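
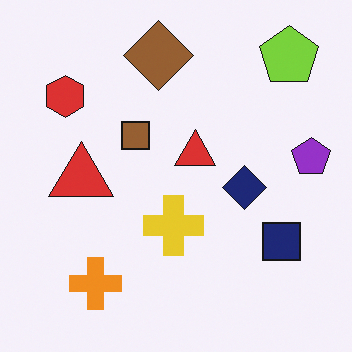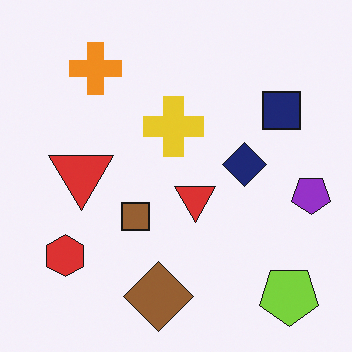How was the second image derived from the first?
Flipped vertically (top ↔ bottom).

The brown diamond is in the top of the first image and the bottom of the second — shapes on opposite sides of the horizontal midline have swapped in a mirror flip.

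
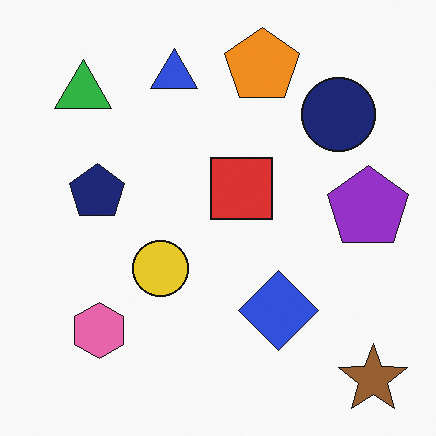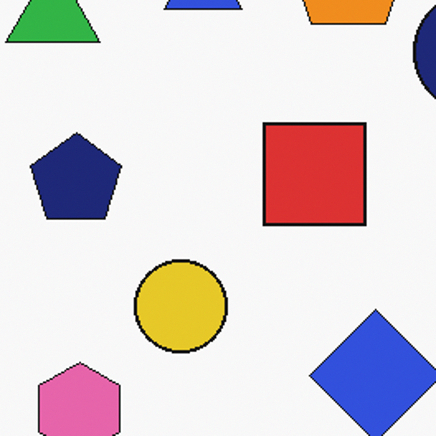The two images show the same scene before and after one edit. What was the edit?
The transformation is: cropped tightly and scaled back up.

The visible shapes are larger and the field of view is narrower; shapes near the original edges may be partly or wholly outside the frame — a crop-and-rescale.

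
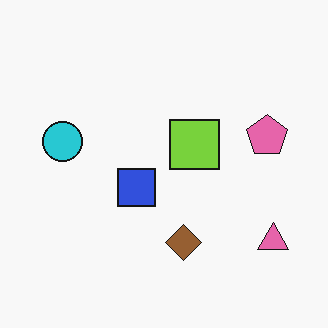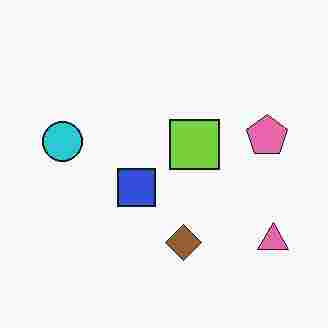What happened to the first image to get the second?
The transformation is: degraded with heavy JPEG compression.

Blocky 8×8 compression artifacts appear around shape edges and the flat background shows ringing — characteristic JPEG degradation.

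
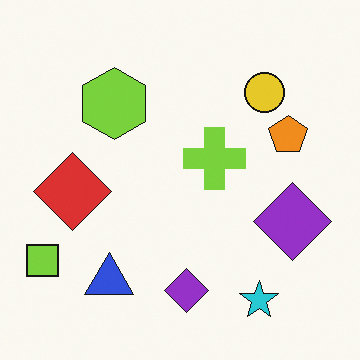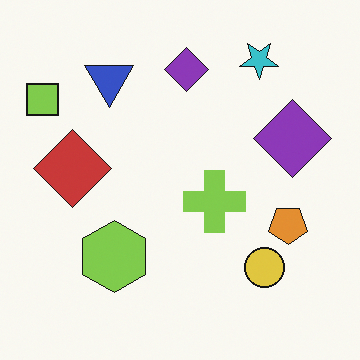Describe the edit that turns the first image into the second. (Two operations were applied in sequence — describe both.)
This is the original image slightly desaturated, then flipped vertically (top ↔ bottom).

All colors are more muted and greyish — a global saturation change. The cyan star is in the bottom-right of the first image and the top-right of the second — shapes on opposite sides of the horizontal midline have swapped in a mirror flip.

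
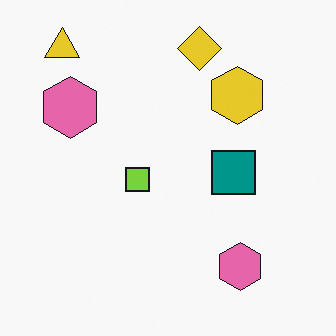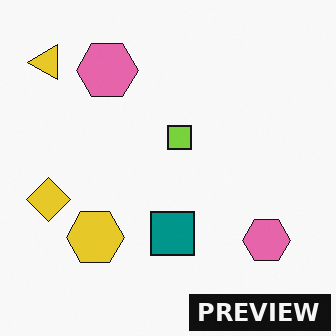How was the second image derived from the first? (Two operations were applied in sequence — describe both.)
The image was transposed (reflected across the top-left ↔ bottom-right diagonal), then watermarked with the text "PREVIEW" in the lower-right corner.

Shapes have swapped their row and column positions — what was in the top-right is now in the bottom-left — a diagonal reflection. A dark label reading "PREVIEW" appears in the lower-right corner.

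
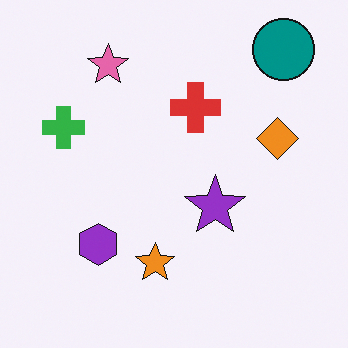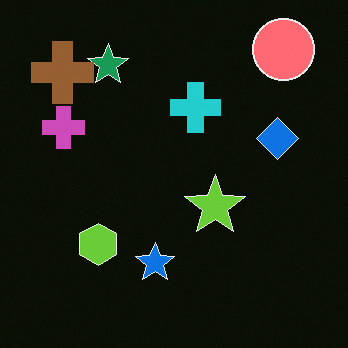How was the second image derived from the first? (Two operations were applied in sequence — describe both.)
This is the original image color-inverted (negative), then overlaid with an additional brown cross.

The light background has become dark and every shape's color is its complement — a photographic negative. A brown cross appears in the second image that is absent from the first.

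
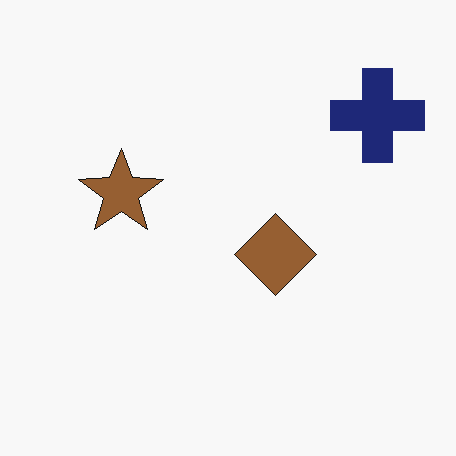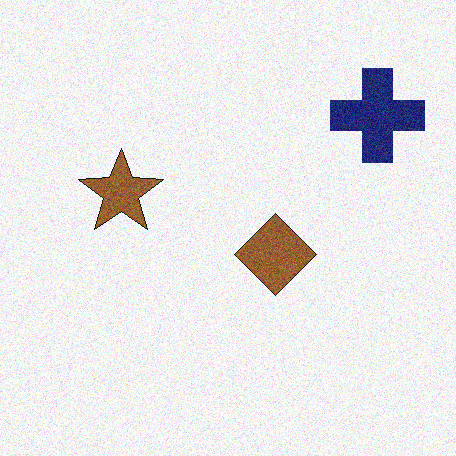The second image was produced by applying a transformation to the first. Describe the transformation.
Degraded with visible gaussian noise.

Random speckle covers the whole image, including the flat background.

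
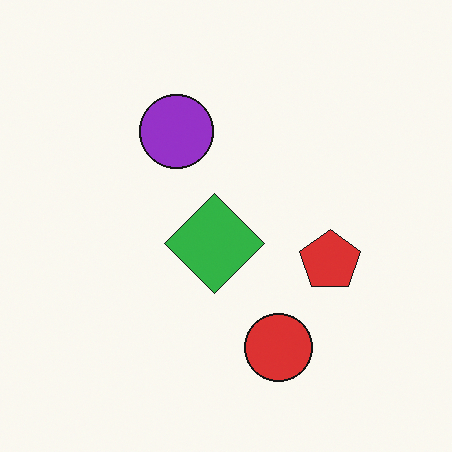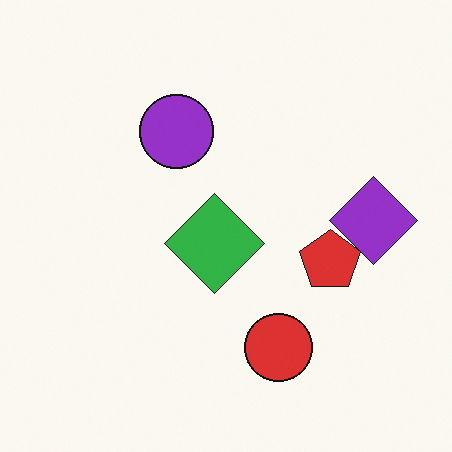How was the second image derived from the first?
The transformation is: overlaid with an additional purple diamond.

A purple diamond appears in the second image that is absent from the first.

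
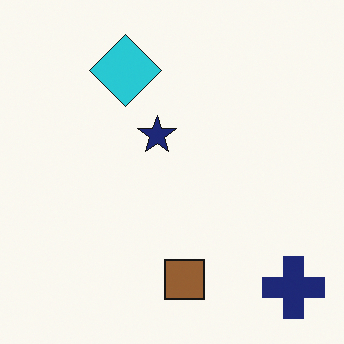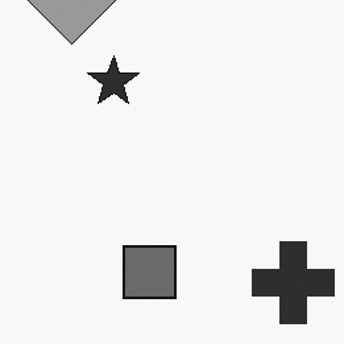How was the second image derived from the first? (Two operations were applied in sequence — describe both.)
The second image is the first converted to grayscale, then cropped slightly and scaled back up.

All color is removed — every shape is now a shade of grey. The visible shapes are larger and the field of view is narrower; shapes near the original edges may be partly or wholly outside the frame — a crop-and-rescale.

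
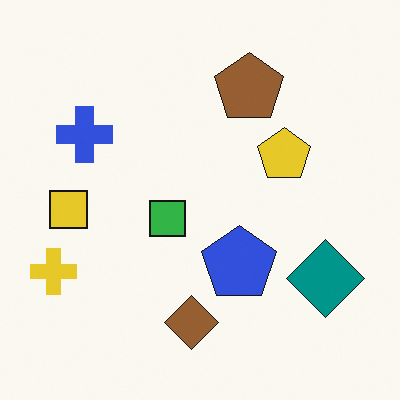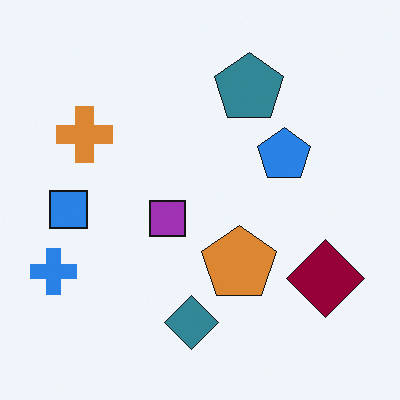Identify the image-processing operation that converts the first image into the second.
This is the original image hue-shifted by a large amount.

Every shape's color has rotated by the same amount around the hue wheel — a uniform hue shift.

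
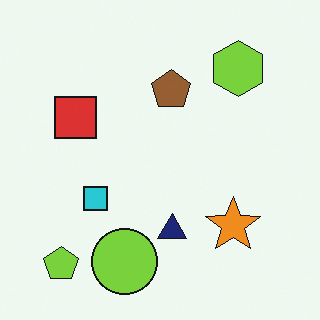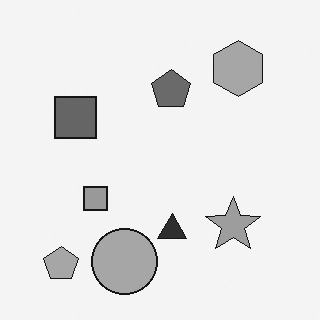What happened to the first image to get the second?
Converted to grayscale.

All color is removed — every shape is now a shade of grey.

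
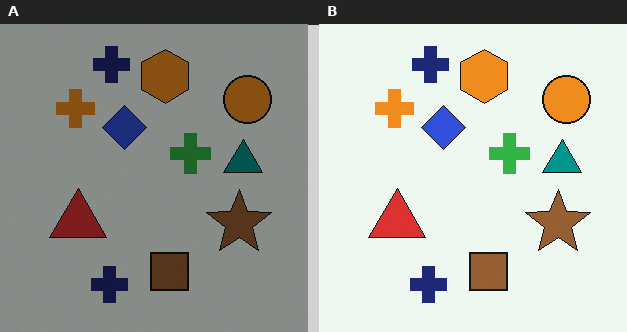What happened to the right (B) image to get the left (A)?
It was substantially darkened.

Every pixel — background and shapes alike — is uniformly darkened.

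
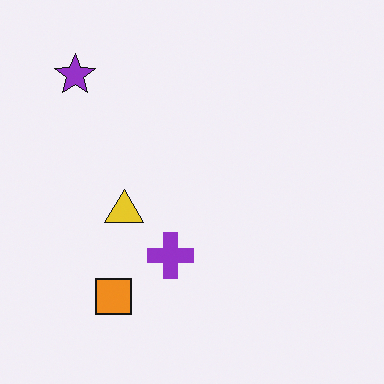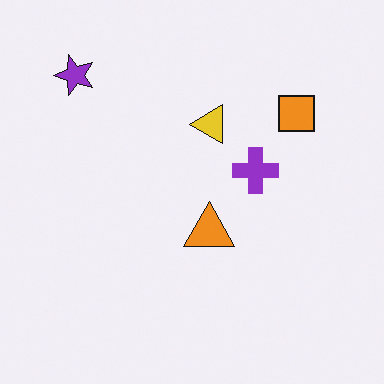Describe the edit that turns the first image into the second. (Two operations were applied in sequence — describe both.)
This is the original image transposed (reflected across the top-left ↔ bottom-right diagonal), then overlaid with an additional orange triangle.

Shapes have swapped their row and column positions — what was in the top-right is now in the bottom-left — a diagonal reflection. An orange triangle appears in the second image that is absent from the first.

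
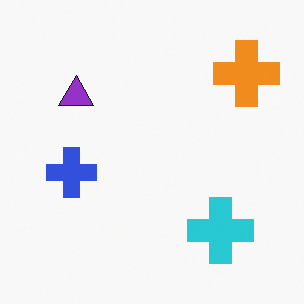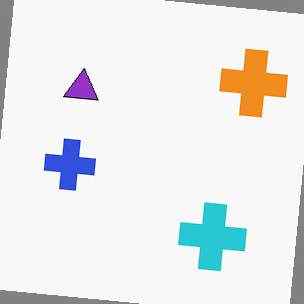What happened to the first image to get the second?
Rotated clockwise by a few degrees.

Every shape is tilted by the same angle and the image corners show triangular fill wedges — a whole-image rotation by a non-right angle.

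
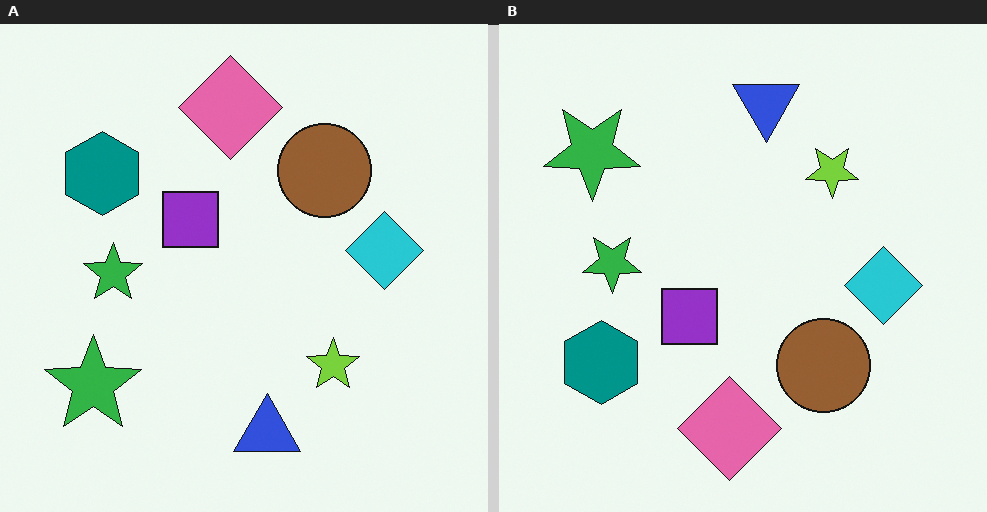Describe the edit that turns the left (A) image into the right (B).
Flipped vertically (top ↔ bottom).

The blue triangle is in the bottom of the left (A) image and the top of the right (B) — shapes on opposite sides of the horizontal midline have swapped in a mirror flip.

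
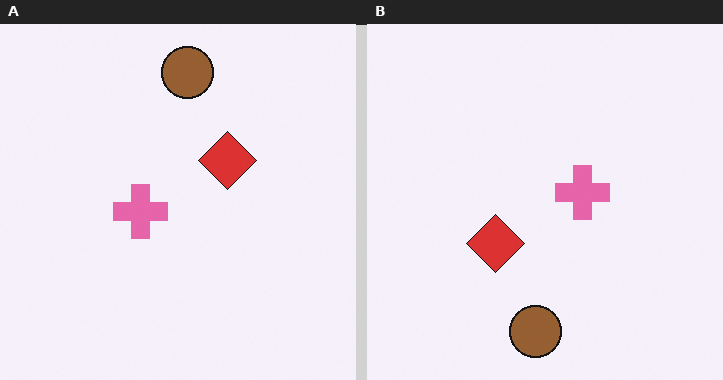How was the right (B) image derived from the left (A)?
The right (B) image is the left (A) rotated 180°.

The brown circle sits in the top of the left (A) image and the bottom of the right (B) — consistent with a whole-image 180° rotation.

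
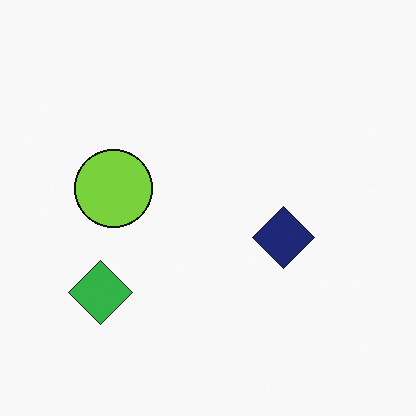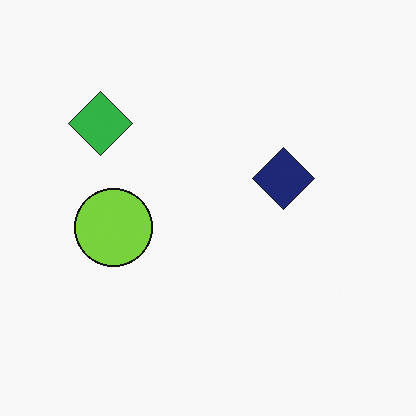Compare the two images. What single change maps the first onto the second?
The second image is the first flipped vertically (top ↔ bottom).

The green diamond is in the bottom-left of the first image and the top-left of the second — shapes on opposite sides of the horizontal midline have swapped in a mirror flip.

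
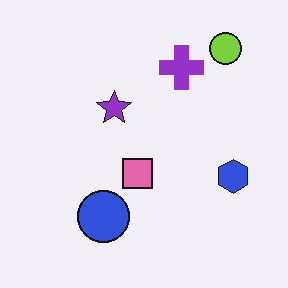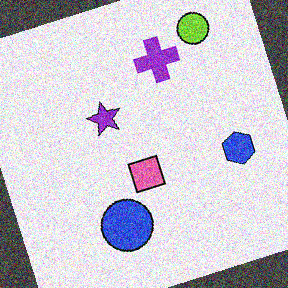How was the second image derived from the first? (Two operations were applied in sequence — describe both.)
Rotated counter-clockwise by a moderate amount, then degraded with heavy additive noise.

Every shape is tilted by the same angle and the image corners show triangular fill wedges — a whole-image rotation by a non-right angle. Random speckle covers the whole image, including the flat background.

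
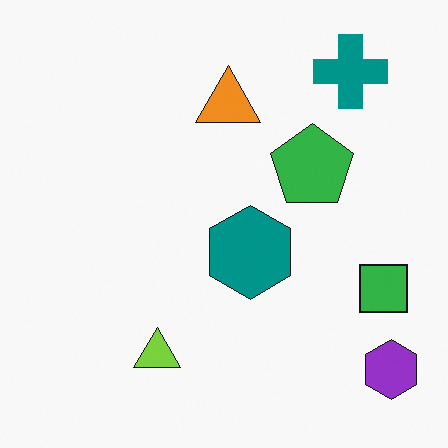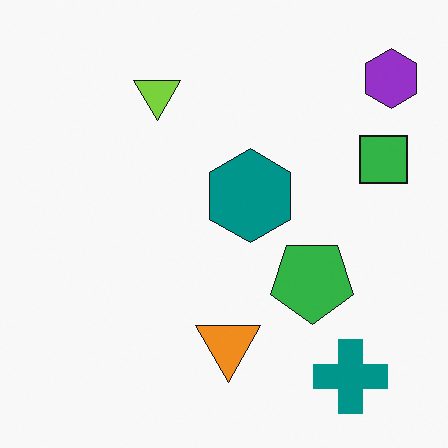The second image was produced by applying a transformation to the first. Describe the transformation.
It was flipped vertically (top ↔ bottom).

The teal cross is in the top-right of the first image and the bottom-right of the second — shapes on opposite sides of the horizontal midline have swapped in a mirror flip.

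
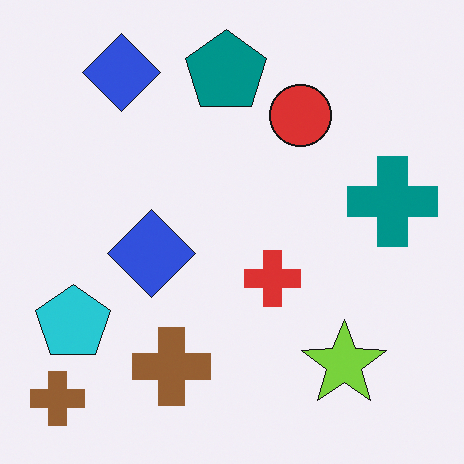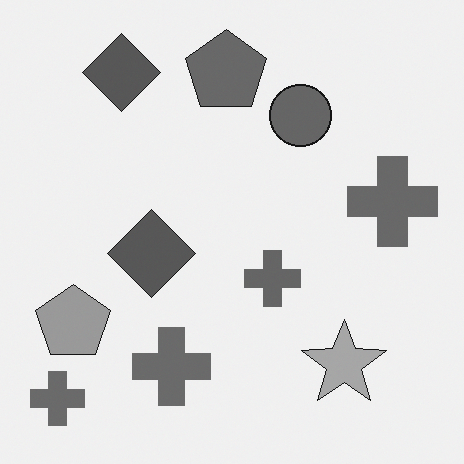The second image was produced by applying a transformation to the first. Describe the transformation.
The image was converted to grayscale.

All color is removed — every shape is now a shade of grey.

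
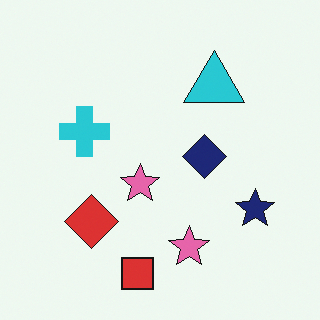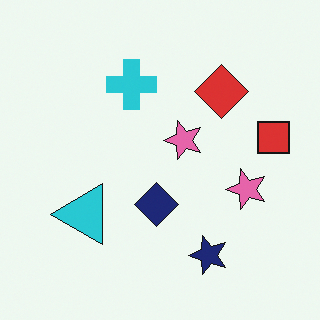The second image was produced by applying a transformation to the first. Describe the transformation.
Transposed (reflected across the top-left ↔ bottom-right diagonal).

Shapes have swapped their row and column positions — what was in the top-right is now in the bottom-left — a diagonal reflection.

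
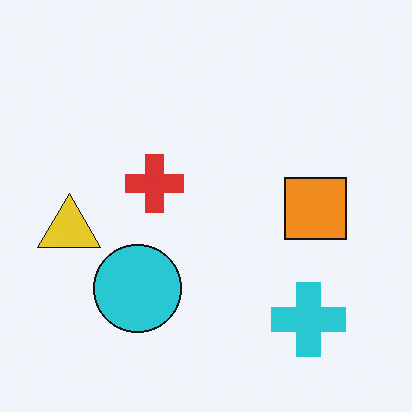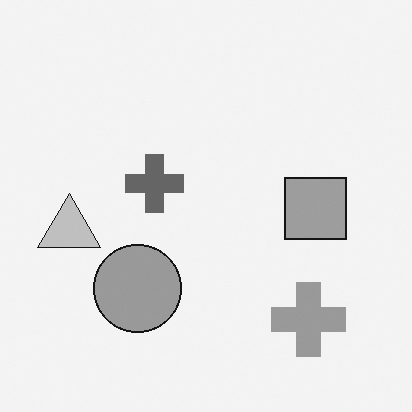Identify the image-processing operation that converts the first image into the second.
The image was converted to grayscale.

All color is removed — every shape is now a shade of grey.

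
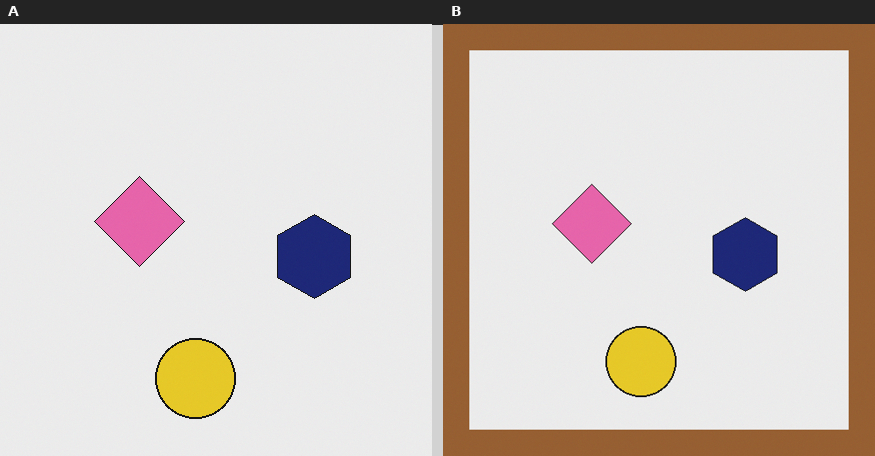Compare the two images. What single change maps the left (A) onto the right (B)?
This is the original image framed with a brown border.

A solid brown frame runs around the edge of the right (B) image, with the content slightly shrunk inside it.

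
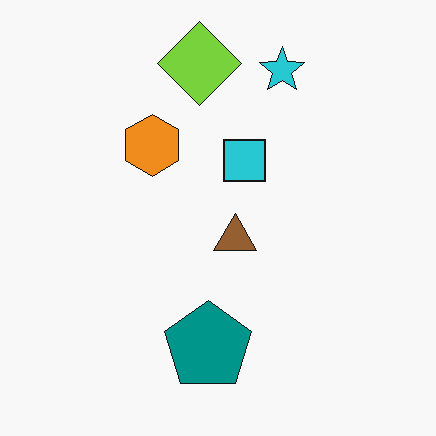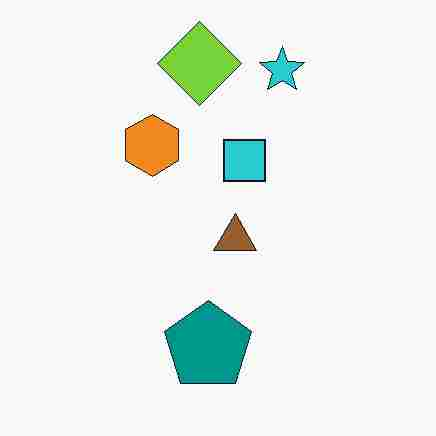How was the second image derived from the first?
The transformation is: degraded with heavy JPEG compression.

Blocky 8×8 compression artifacts appear around shape edges and the flat background shows ringing — characteristic JPEG degradation.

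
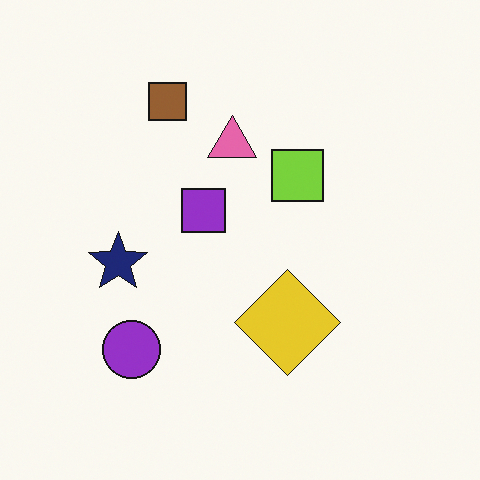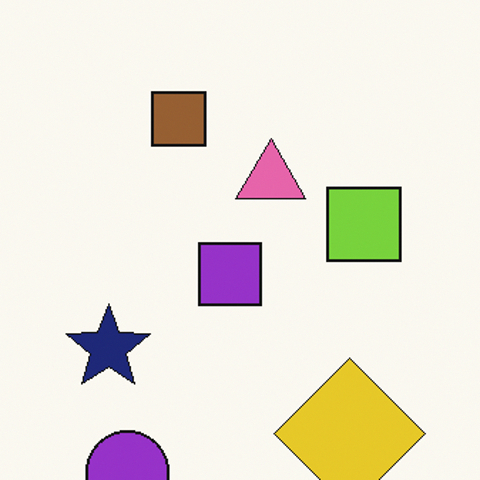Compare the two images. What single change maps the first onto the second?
The second image is the first cropped slightly and scaled back up.

The visible shapes are larger and the field of view is narrower; shapes near the original edges may be partly or wholly outside the frame — a crop-and-rescale.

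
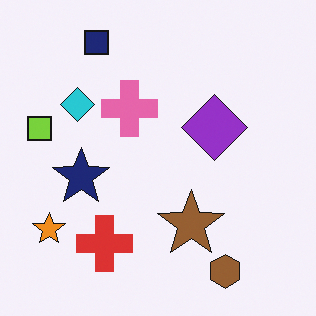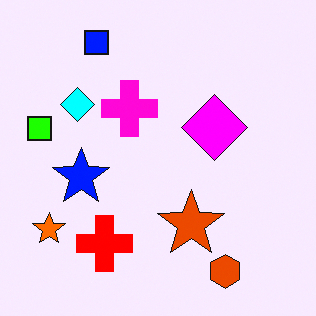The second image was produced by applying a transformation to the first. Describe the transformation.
The image was made much more vivid (saturation change).

All colors are more vivid — a global saturation change.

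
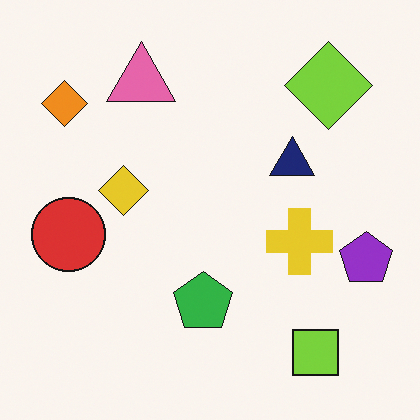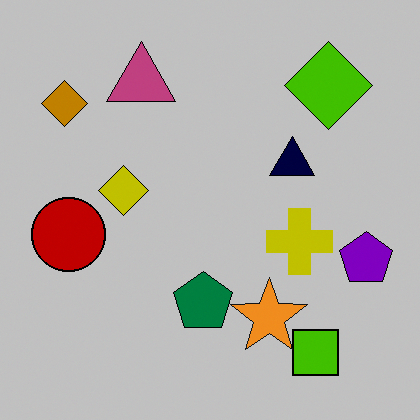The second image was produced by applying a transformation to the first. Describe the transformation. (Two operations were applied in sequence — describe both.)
The transformation is: aggressively posterized, then overlaid with an additional orange star.

Each flat color has snapped to a coarser quantized level — most visibly, the near-white background has dropped to a flat grey. An orange star appears in the second image that is absent from the first.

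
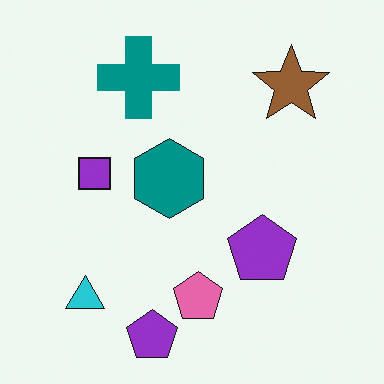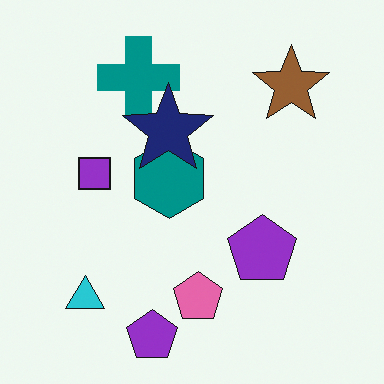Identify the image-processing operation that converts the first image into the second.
This is the original image overlaid with an additional navy star.

A navy star appears in the second image that is absent from the first.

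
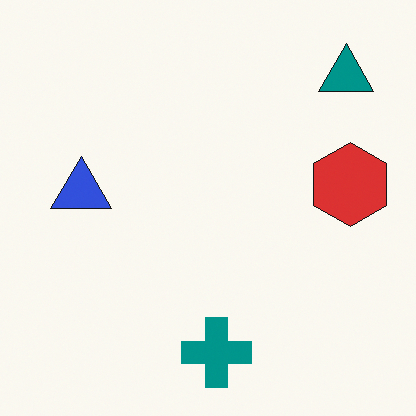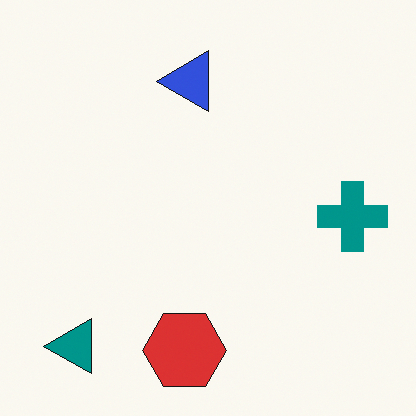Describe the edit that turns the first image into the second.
The second image is the first transposed (reflected across the top-left ↔ bottom-right diagonal).

Shapes have swapped their row and column positions — what was in the top-right is now in the bottom-left — a diagonal reflection.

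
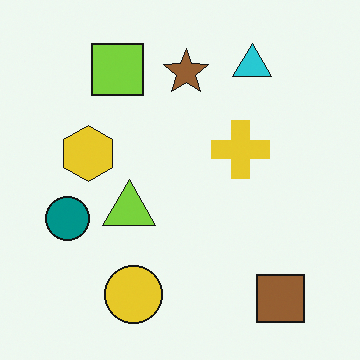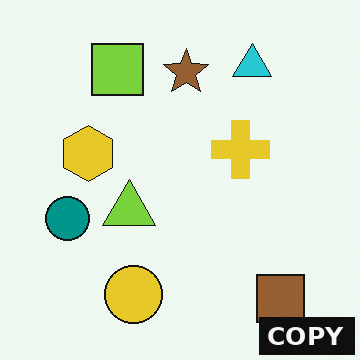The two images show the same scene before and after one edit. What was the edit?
The image was watermarked with the text "COPY" in the lower-right corner.

A dark label reading "COPY" appears in the lower-right corner.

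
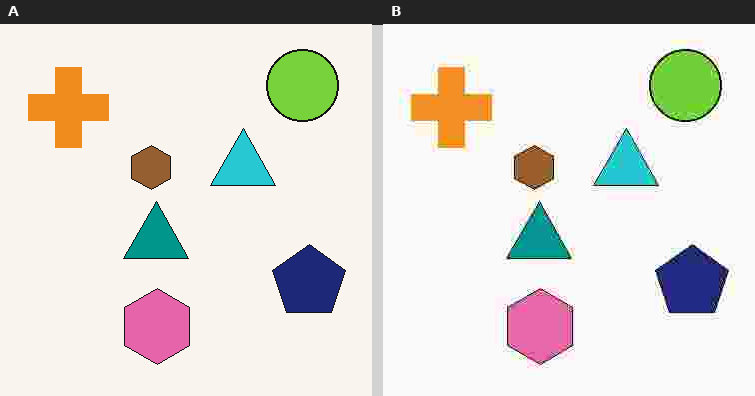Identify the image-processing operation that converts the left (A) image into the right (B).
The transformation is: heavily JPEG-compressed with obvious blocking artifacts.

Blocky 8×8 compression artifacts appear around shape edges and the flat background shows ringing — characteristic JPEG degradation.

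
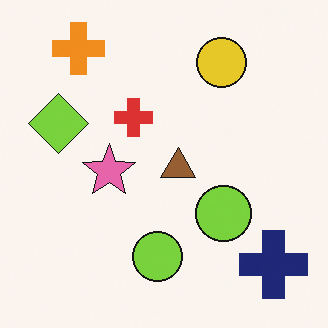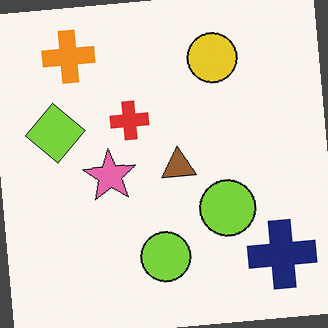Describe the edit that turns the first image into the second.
The image was rotated counter-clockwise by a few degrees.

Every shape is tilted by the same angle and the image corners show triangular fill wedges — a whole-image rotation by a non-right angle.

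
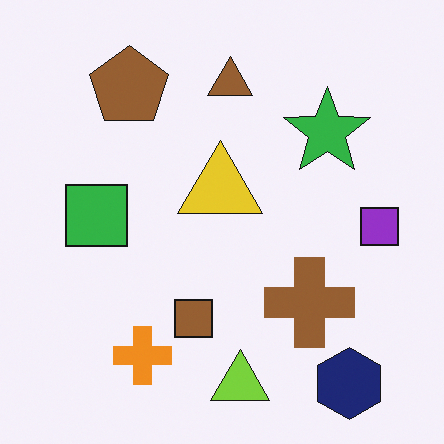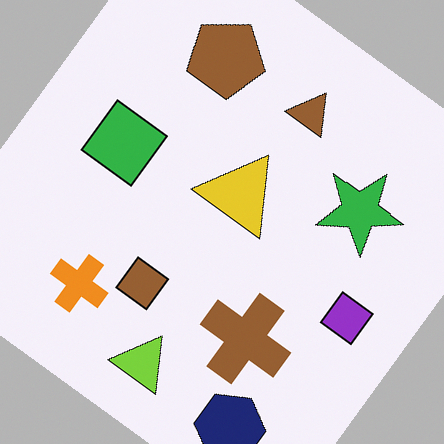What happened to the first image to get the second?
The second image is the first rotated clockwise by a large amount — several tens of degrees.

Every shape is tilted by the same angle and the image corners show triangular fill wedges — a whole-image rotation by a non-right angle.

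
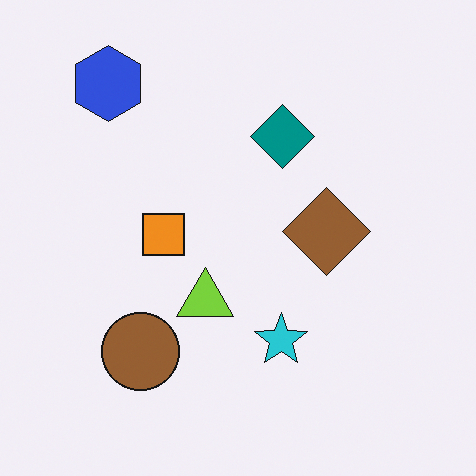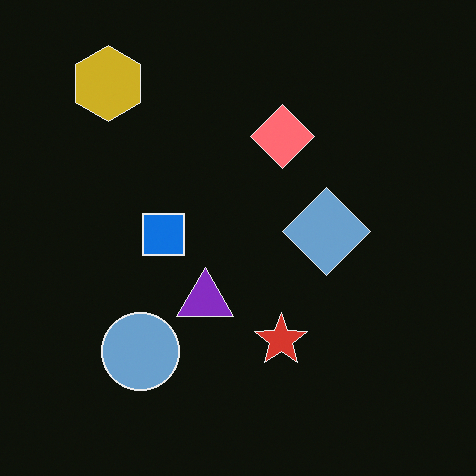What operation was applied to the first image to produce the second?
This is the original image color-inverted (negative).

The light background has become dark and every shape's color is its complement — a photographic negative.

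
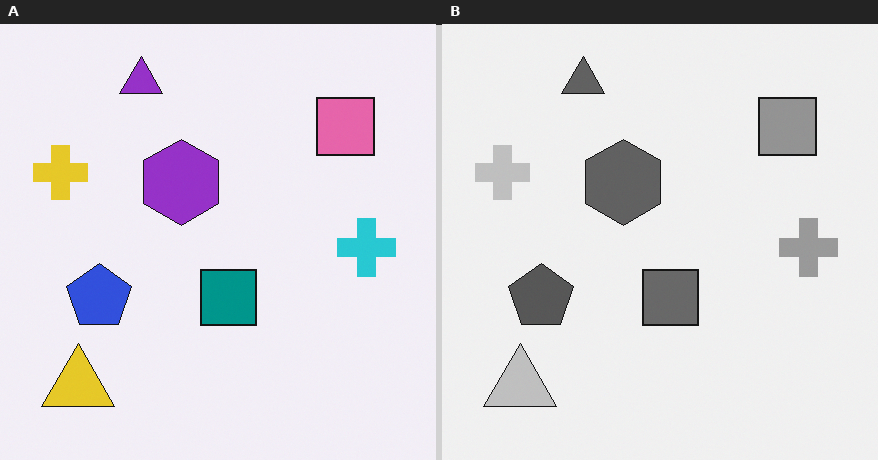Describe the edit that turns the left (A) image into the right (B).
It was converted to grayscale.

All color is removed — every shape is now a shade of grey.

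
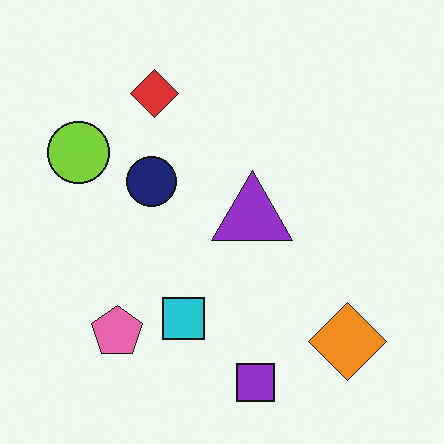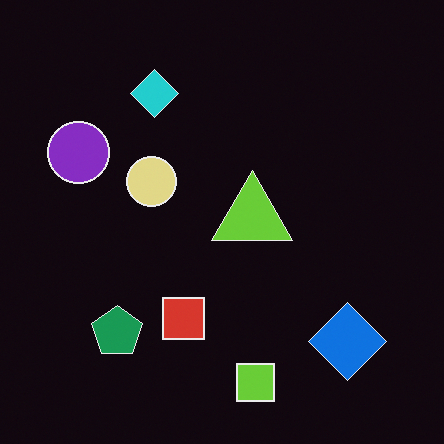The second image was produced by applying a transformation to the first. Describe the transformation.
The image was color-inverted (negative).

The light background has become dark and every shape's color is its complement — a photographic negative.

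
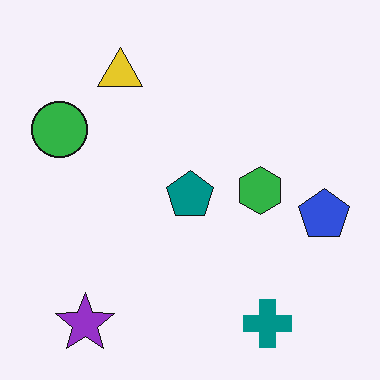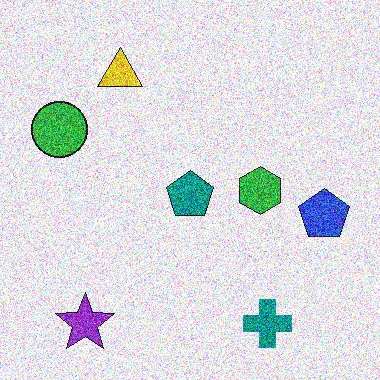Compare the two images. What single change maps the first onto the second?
The second image is the first degraded with strong gaussian noise.

Random speckle covers the whole image, including the flat background.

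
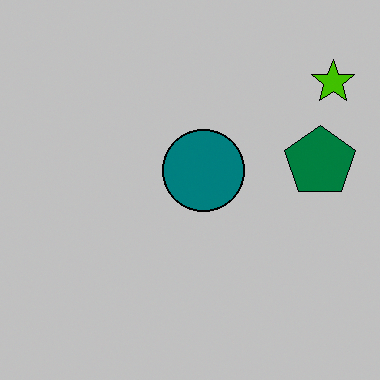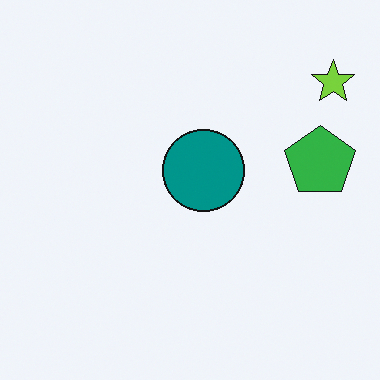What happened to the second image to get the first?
The image was heavily posterized to just a handful of flat colors.

Each flat color has snapped to a coarser quantized level — most visibly, the near-white background has dropped to a flat grey.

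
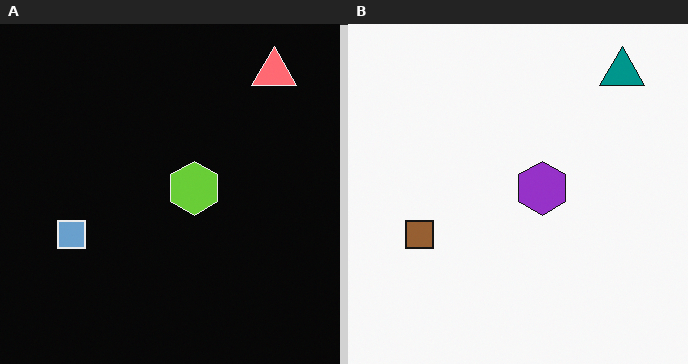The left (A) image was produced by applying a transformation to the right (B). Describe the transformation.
The left (A) image is the right (B) color-inverted (negative).

The light background has become dark and every shape's color is its complement — a photographic negative.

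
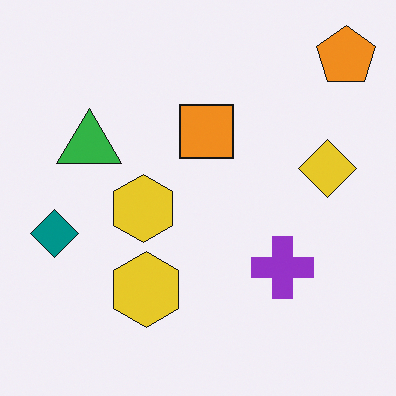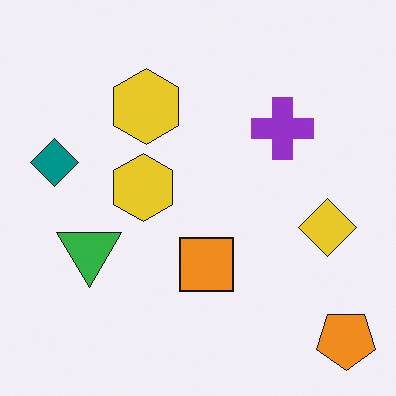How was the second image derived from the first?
The transformation is: flipped vertically (top ↔ bottom).

The orange pentagon is in the top-right of the first image and the bottom-right of the second — shapes on opposite sides of the horizontal midline have swapped in a mirror flip.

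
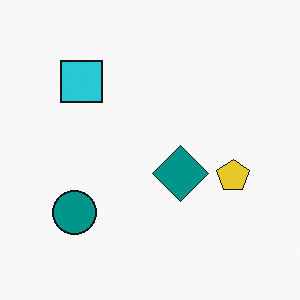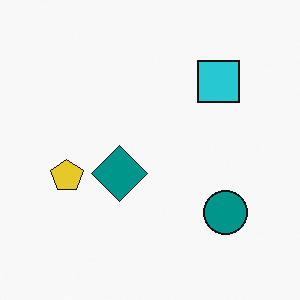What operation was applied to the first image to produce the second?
The image was flipped horizontally (left ↔ right).

The yellow pentagon is in the right of the first image and the left of the second — shapes on opposite sides of the vertical midline have swapped in a mirror flip.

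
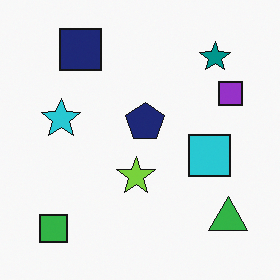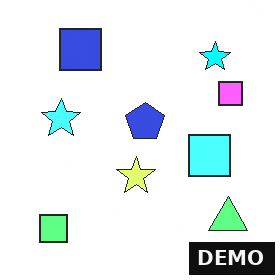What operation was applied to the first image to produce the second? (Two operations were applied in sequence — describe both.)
The second image is the first brightened a lot, then watermarked with the text "DEMO" in the lower-right corner.

Every pixel — background and shapes alike — is uniformly brightened. A dark label reading "DEMO" appears in the lower-right corner.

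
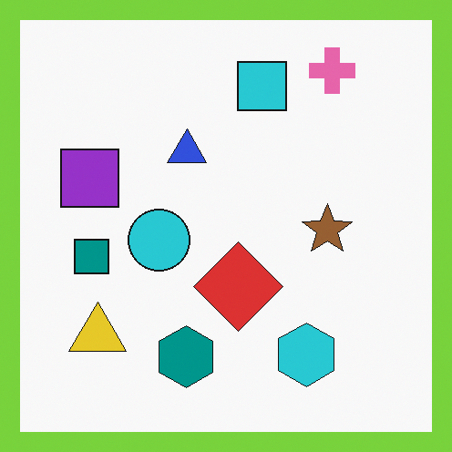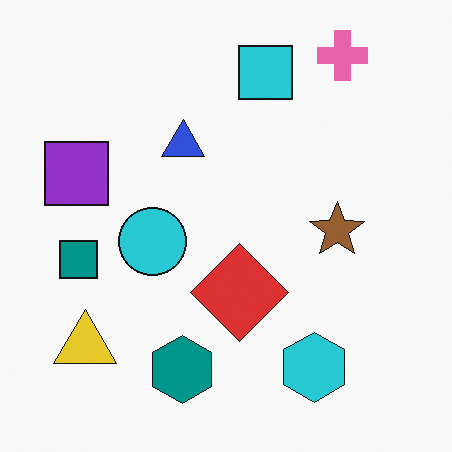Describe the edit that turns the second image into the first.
This is the original image framed with a lime border.

A solid lime frame runs around the edge of the first image, with the content slightly shrunk inside it.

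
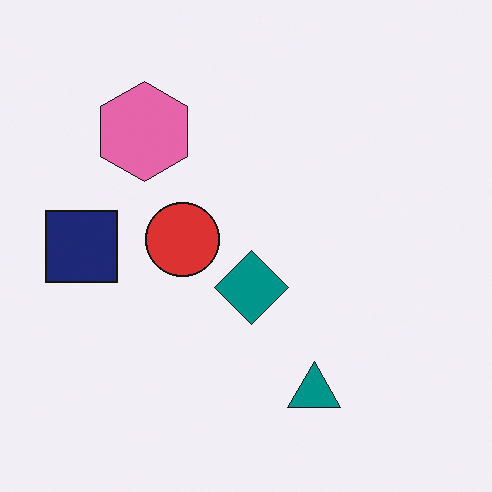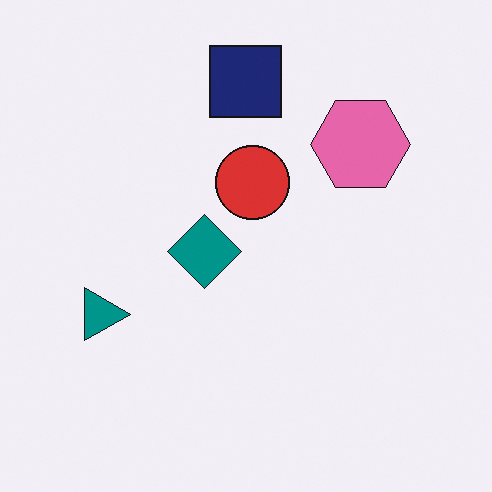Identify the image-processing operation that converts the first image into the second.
The transformation is: rotated 90° clockwise.

The navy square sits in the left of the first image and the top of the second — consistent with a whole-image 90° clockwise rotation.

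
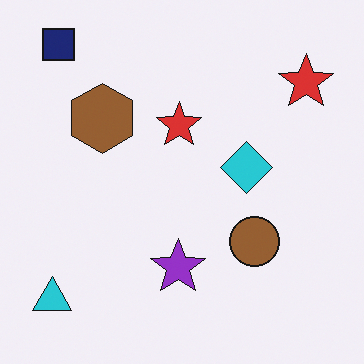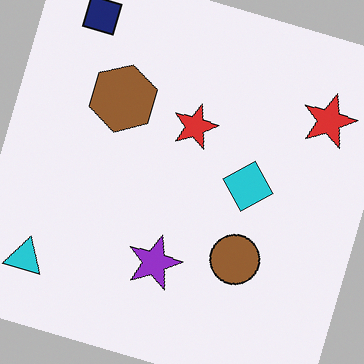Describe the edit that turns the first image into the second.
It was rotated clockwise by a moderate amount.

Every shape is tilted by the same angle and the image corners show triangular fill wedges — a whole-image rotation by a non-right angle.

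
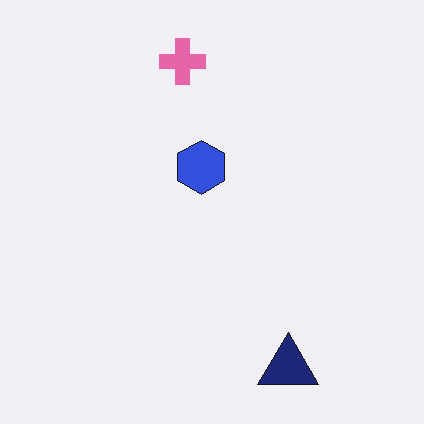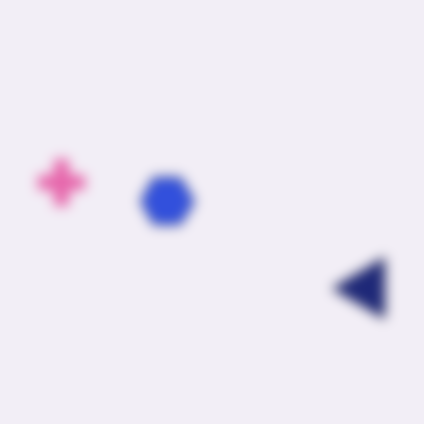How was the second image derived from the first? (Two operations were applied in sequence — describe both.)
Strongly gaussian-blurred, then transposed (reflected across the top-left ↔ bottom-right diagonal).

Shape edges and outlines are uniformly softened across the whole image. Shapes have swapped their row and column positions — what was in the top-right is now in the bottom-left — a diagonal reflection.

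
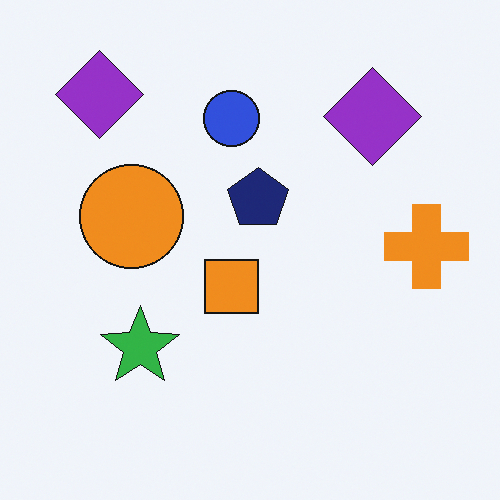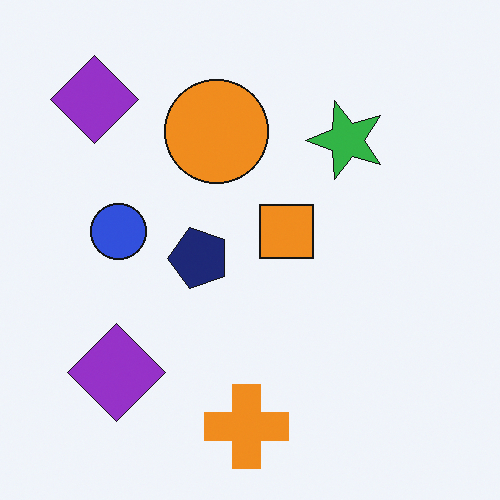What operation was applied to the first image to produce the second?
Transposed (reflected across the top-left ↔ bottom-right diagonal).

Shapes have swapped their row and column positions — what was in the top-right is now in the bottom-left — a diagonal reflection.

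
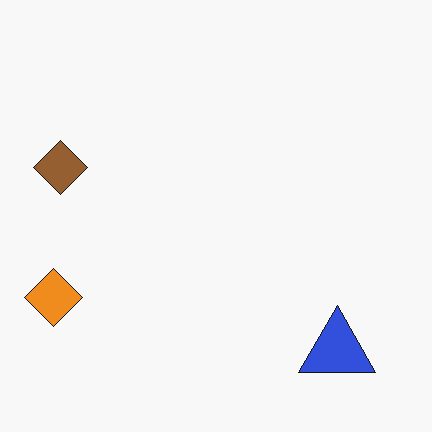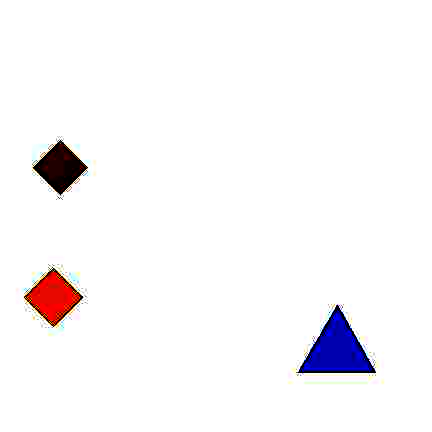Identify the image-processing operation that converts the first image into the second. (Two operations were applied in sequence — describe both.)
Degraded with heavy JPEG compression, then given much higher contrast.

Blocky 8×8 compression artifacts appear around shape edges and the flat background shows ringing — characteristic JPEG degradation. Tones are pushed away from mid-grey across the whole image — a global contrast change.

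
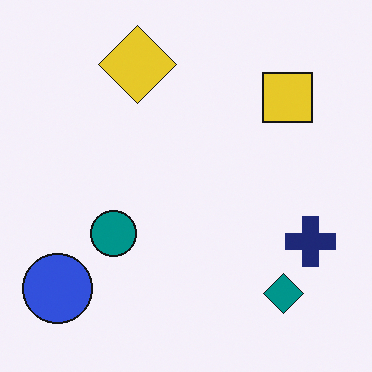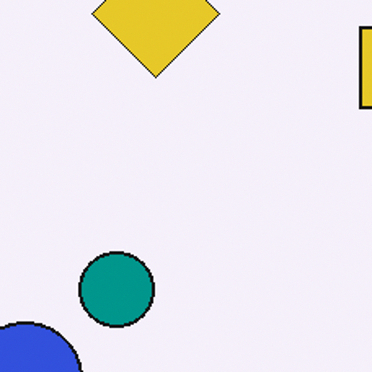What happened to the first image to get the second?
It was cropped to a noticeably smaller region and rescaled.

The visible shapes are larger and the field of view is narrower; shapes near the original edges may be partly or wholly outside the frame — a crop-and-rescale.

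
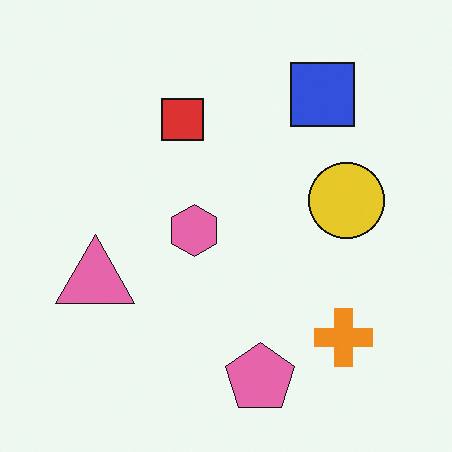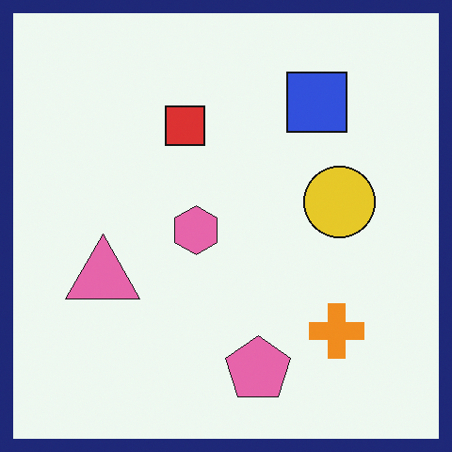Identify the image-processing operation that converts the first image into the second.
The transformation is: framed with a navy border.

A solid navy frame runs around the edge of the second image, with the content slightly shrunk inside it.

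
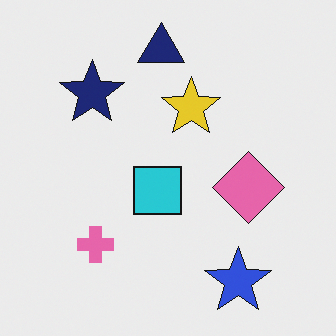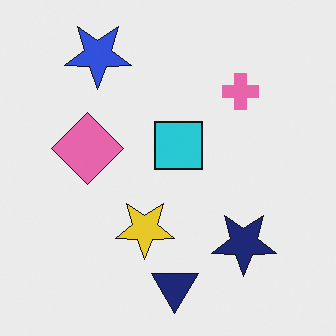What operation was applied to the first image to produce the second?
It was rotated 180°.

The blue star sits in the bottom-right of the first image and the top-left of the second — consistent with a whole-image 180° rotation.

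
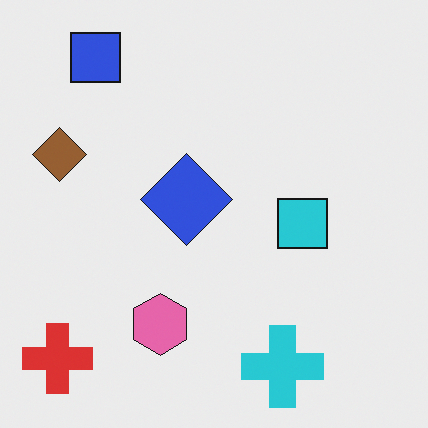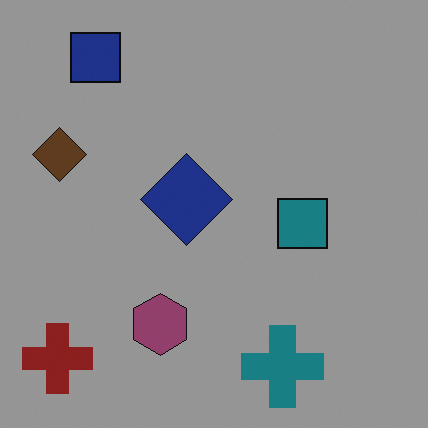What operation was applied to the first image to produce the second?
Darkened a lot.

Every pixel — background and shapes alike — is uniformly darkened.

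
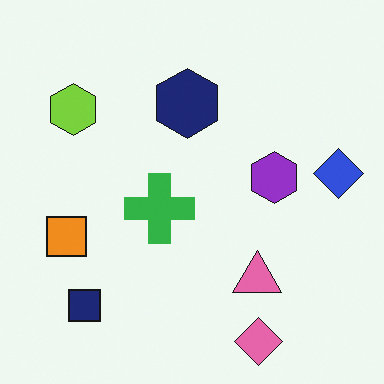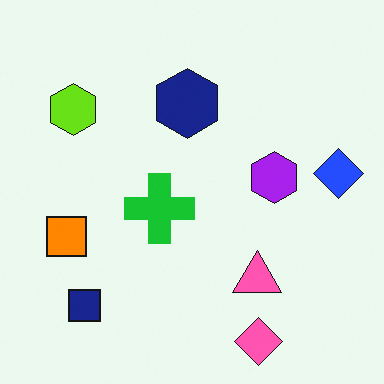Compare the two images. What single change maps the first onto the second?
The image was slightly oversaturated.

All colors are more vivid — a global saturation change.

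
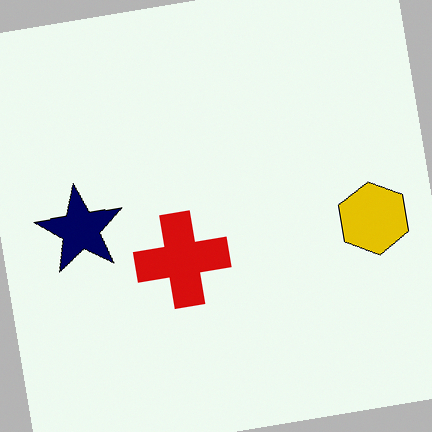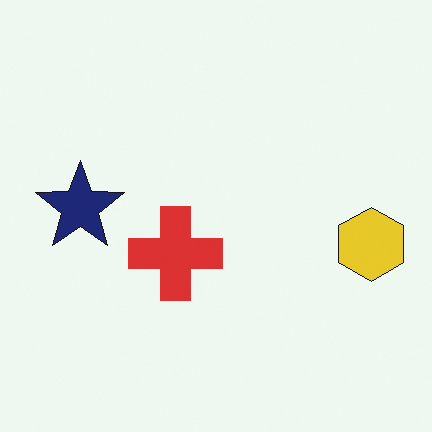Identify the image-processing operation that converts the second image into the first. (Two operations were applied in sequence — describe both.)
The transformation is: given slightly increased contrast, then rotated counter-clockwise by a few degrees.

Tones are pushed away from mid-grey across the whole image — a global contrast change. Every shape is tilted by the same angle and the image corners show triangular fill wedges — a whole-image rotation by a non-right angle.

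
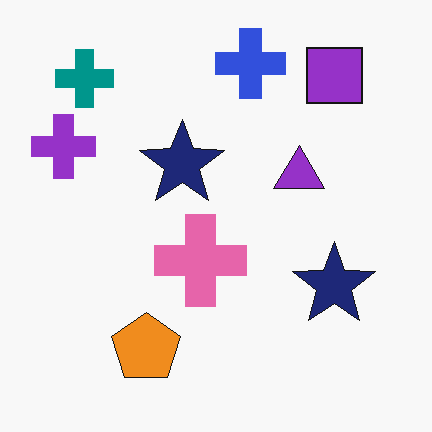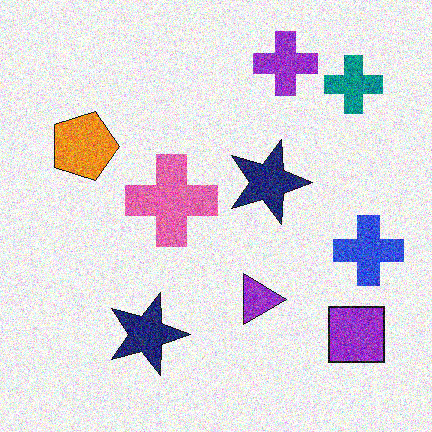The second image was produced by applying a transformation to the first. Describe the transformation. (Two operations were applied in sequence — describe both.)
The image was rotated 90° clockwise, then degraded with heavy additive noise.

The teal cross sits in the top-left of the first image and the top-right of the second — consistent with a whole-image 90° clockwise rotation. Random speckle covers the whole image, including the flat background.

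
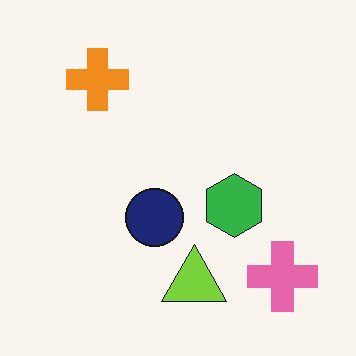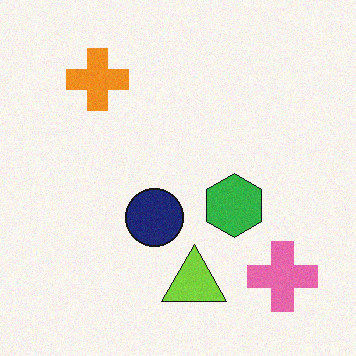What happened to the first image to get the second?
This is the original image degraded with a light layer of grain.

Random speckle covers the whole image, including the flat background.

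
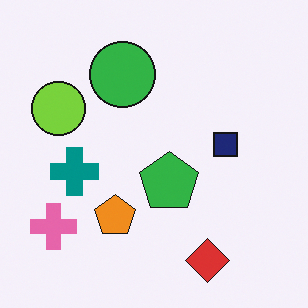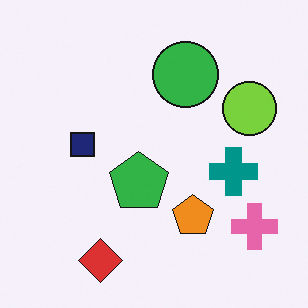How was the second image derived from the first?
Flipped horizontally (left ↔ right).

The pink cross is in the bottom-left of the first image and the bottom-right of the second — shapes on opposite sides of the vertical midline have swapped in a mirror flip.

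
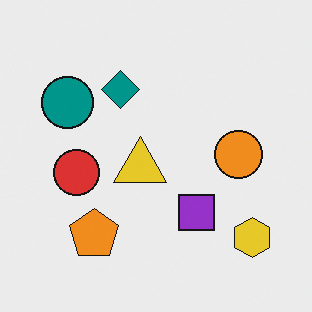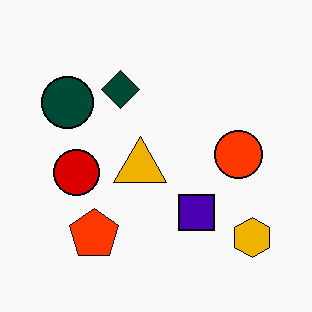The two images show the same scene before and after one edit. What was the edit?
The transformation is: given much higher contrast.

Tones are pushed away from mid-grey across the whole image — a global contrast change.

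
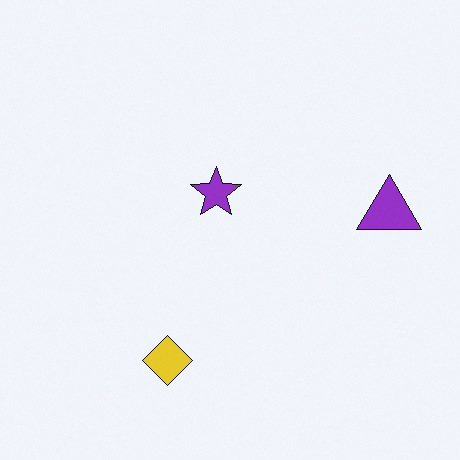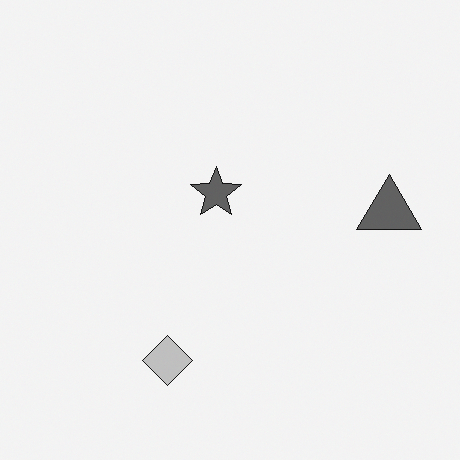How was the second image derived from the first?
The transformation is: converted to grayscale.

All color is removed — every shape is now a shade of grey.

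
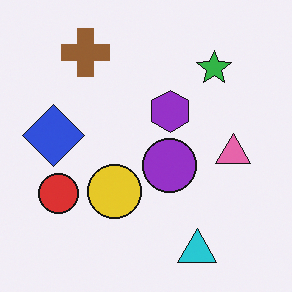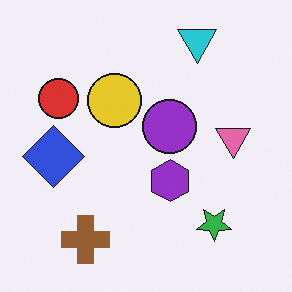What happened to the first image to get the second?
Flipped vertically (top ↔ bottom).

The cyan triangle is in the bottom-right of the first image and the top-right of the second — shapes on opposite sides of the horizontal midline have swapped in a mirror flip.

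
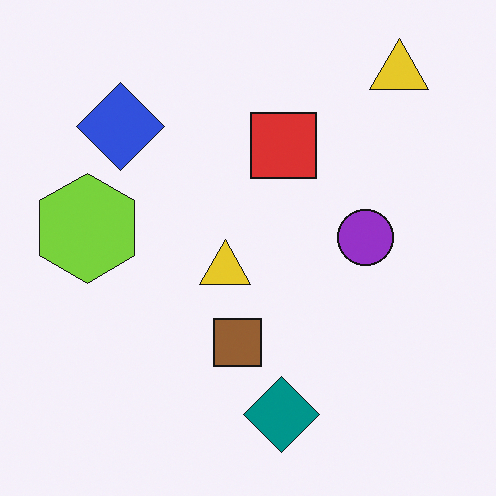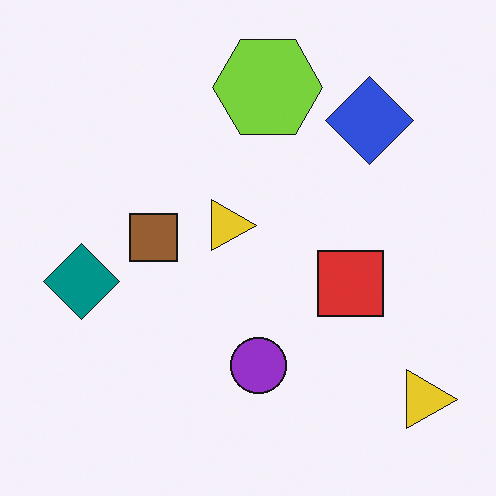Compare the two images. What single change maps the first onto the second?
This is the original image rotated 90° clockwise.

The blue diamond sits in the top-left of the first image and the top-right of the second — consistent with a whole-image 90° clockwise rotation.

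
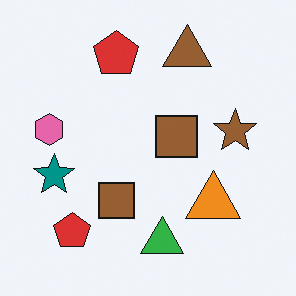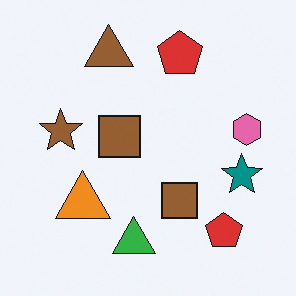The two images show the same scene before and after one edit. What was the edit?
It was flipped horizontally (left ↔ right).

The pink hexagon is in the left of the first image and the right of the second — shapes on opposite sides of the vertical midline have swapped in a mirror flip.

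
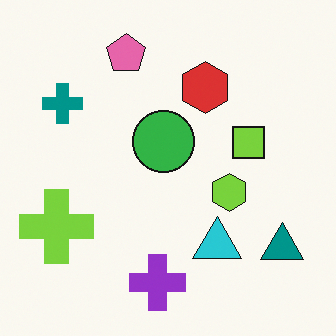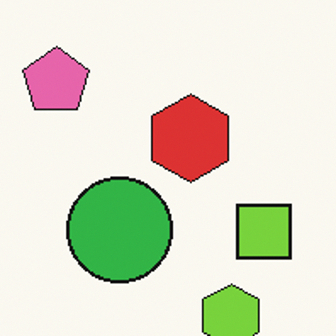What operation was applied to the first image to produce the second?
This is the original image cropped tightly and scaled back up.

The visible shapes are larger and the field of view is narrower; shapes near the original edges may be partly or wholly outside the frame — a crop-and-rescale.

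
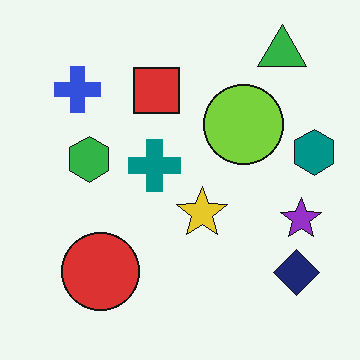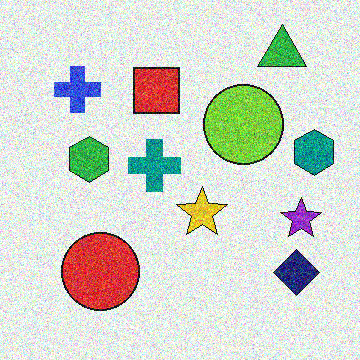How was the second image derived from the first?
Degraded with a thick layer of grain.

Random speckle covers the whole image, including the flat background.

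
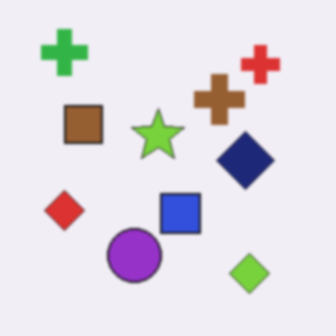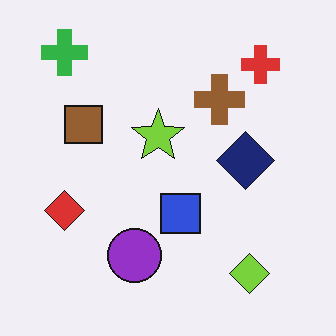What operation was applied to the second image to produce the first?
The transformation is: slightly softened.

Shape edges and outlines are uniformly softened across the whole image.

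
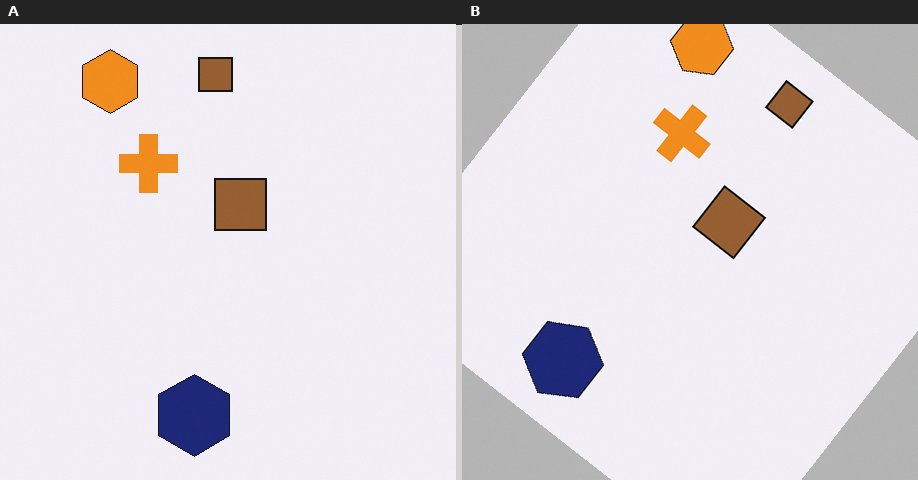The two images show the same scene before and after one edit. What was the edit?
This is the original image rotated clockwise by a large amount — several tens of degrees.

Every shape is tilted by the same angle and the image corners show triangular fill wedges — a whole-image rotation by a non-right angle.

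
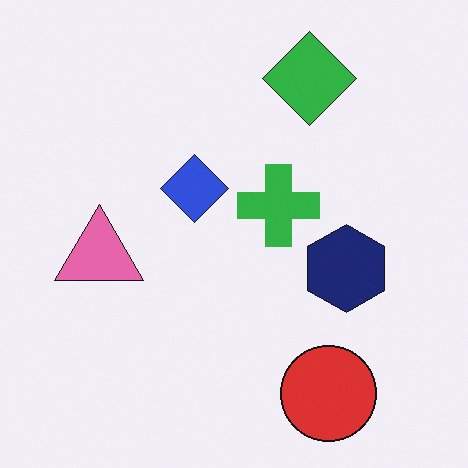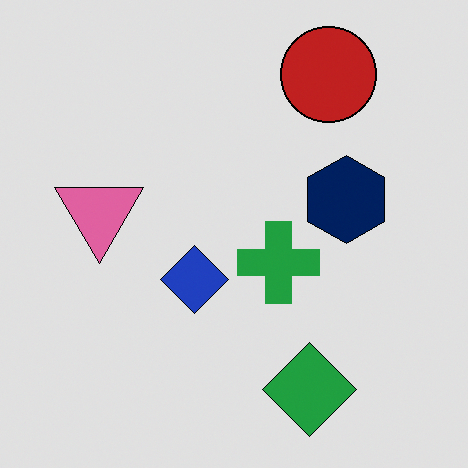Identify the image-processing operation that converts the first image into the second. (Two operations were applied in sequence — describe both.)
The second image is the first flipped vertically (top ↔ bottom), then moderately posterized.

The red circle is in the bottom-right of the first image and the top-right of the second — shapes on opposite sides of the horizontal midline have swapped in a mirror flip. Each flat color has snapped to a coarser quantized level — most visibly, the near-white background has dropped to a flat grey.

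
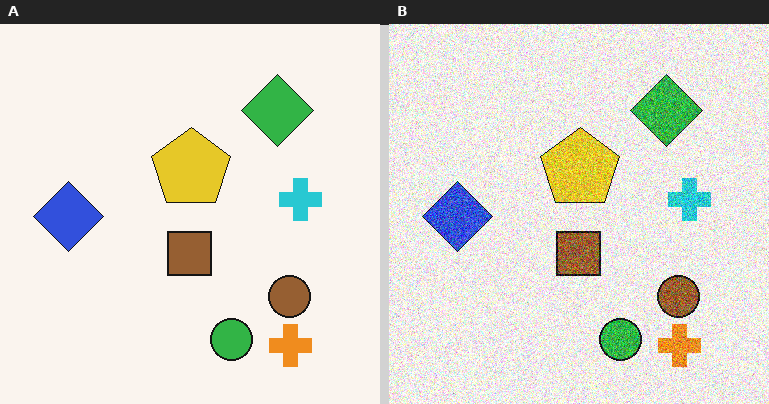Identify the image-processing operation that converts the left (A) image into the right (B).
The right (B) image is the left (A) degraded with a thick layer of grain.

Random speckle covers the whole image, including the flat background.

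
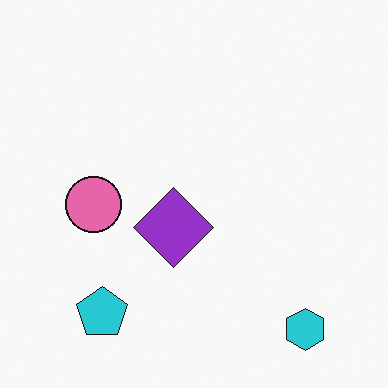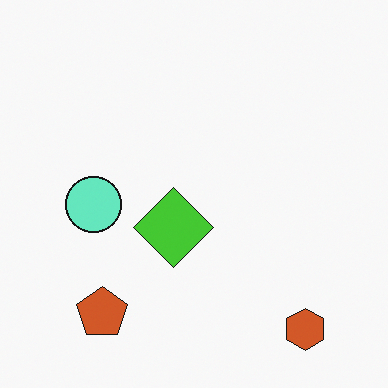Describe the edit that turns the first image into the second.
Hue-shifted by a large amount.

Every shape's color has rotated by the same amount around the hue wheel — a uniform hue shift.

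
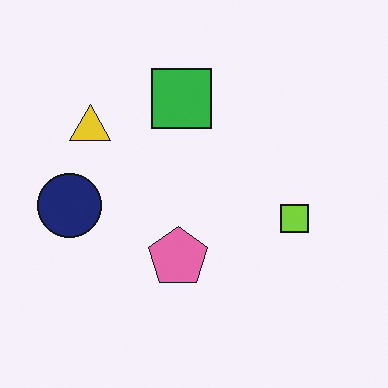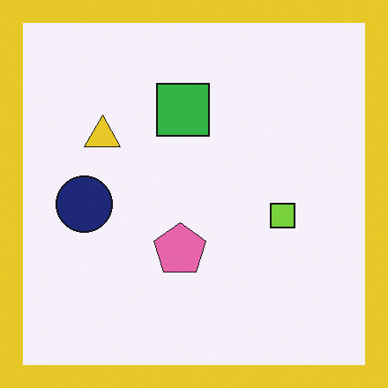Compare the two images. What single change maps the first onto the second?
This is the original image framed with a yellow border.

A solid yellow frame runs around the edge of the second image, with the content slightly shrunk inside it.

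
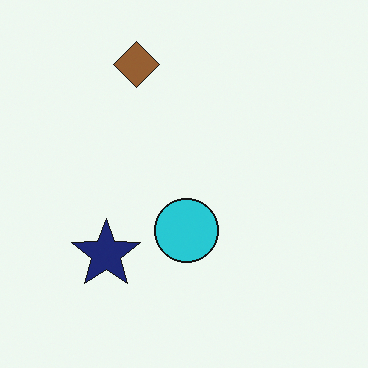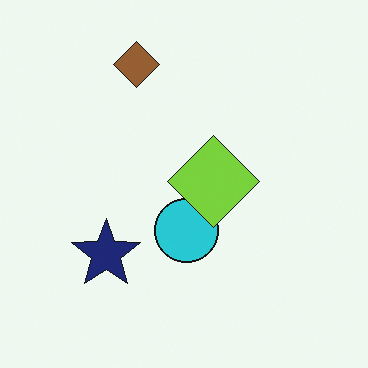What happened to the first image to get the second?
The second image is the first overlaid with an additional lime diamond.

A lime diamond appears in the second image that is absent from the first.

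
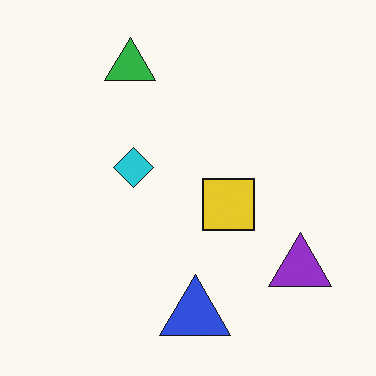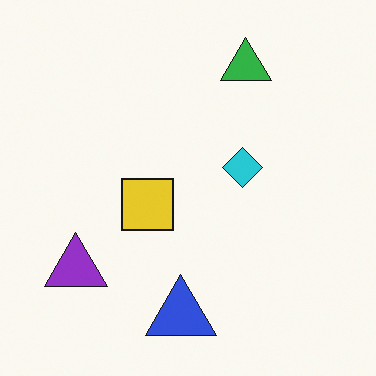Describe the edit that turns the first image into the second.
Flipped horizontally (left ↔ right).

The purple triangle is in the bottom-right of the first image and the bottom-left of the second — shapes on opposite sides of the vertical midline have swapped in a mirror flip.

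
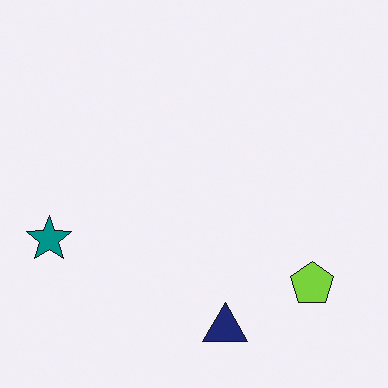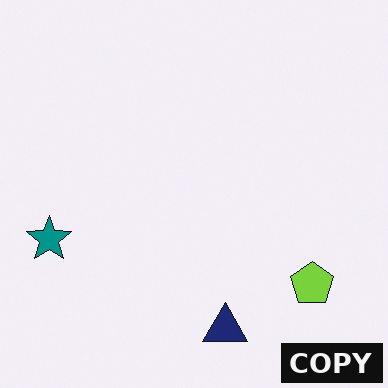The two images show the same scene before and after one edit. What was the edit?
The image was watermarked with the text "COPY" in the lower-right corner.

A dark label reading "COPY" appears in the lower-right corner.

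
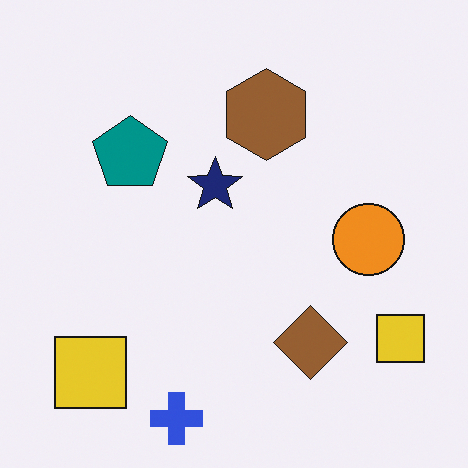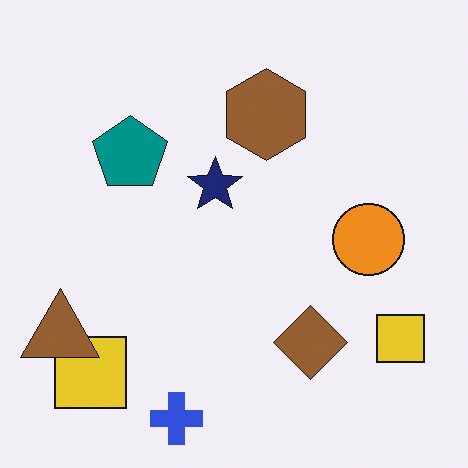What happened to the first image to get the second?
The second image is the first overlaid with an additional brown triangle.

A brown triangle appears in the second image that is absent from the first.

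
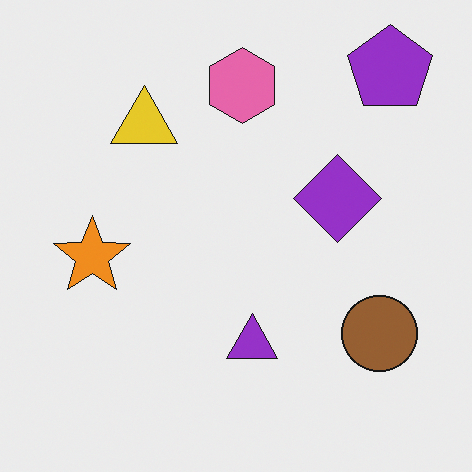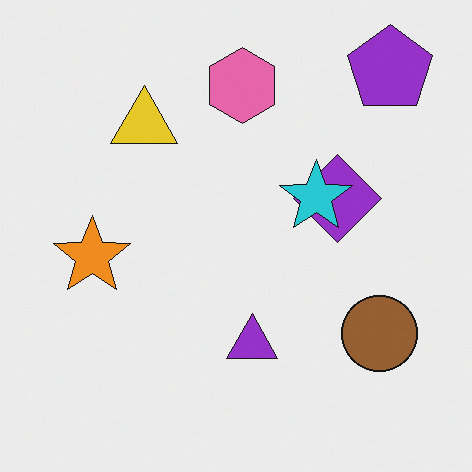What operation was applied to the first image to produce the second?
Overlaid with an additional cyan star.

A cyan star appears in the second image that is absent from the first.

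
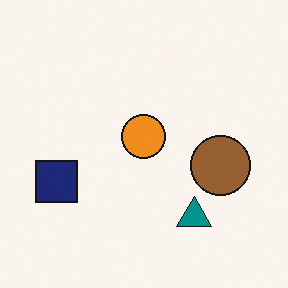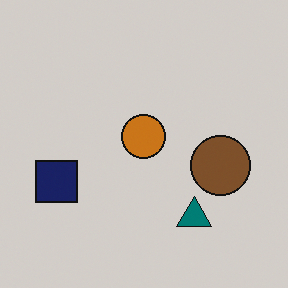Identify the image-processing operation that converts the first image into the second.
The image was slightly darkened.

Every pixel — background and shapes alike — is uniformly darkened.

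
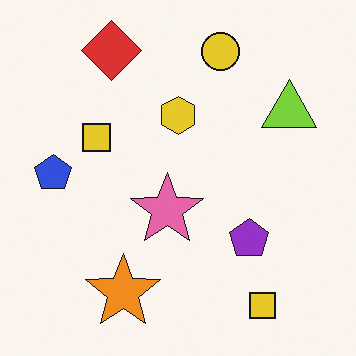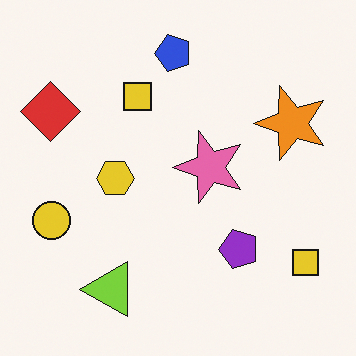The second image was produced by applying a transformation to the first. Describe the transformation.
The transformation is: transposed (reflected across the top-left ↔ bottom-right diagonal).

Shapes have swapped their row and column positions — what was in the top-right is now in the bottom-left — a diagonal reflection.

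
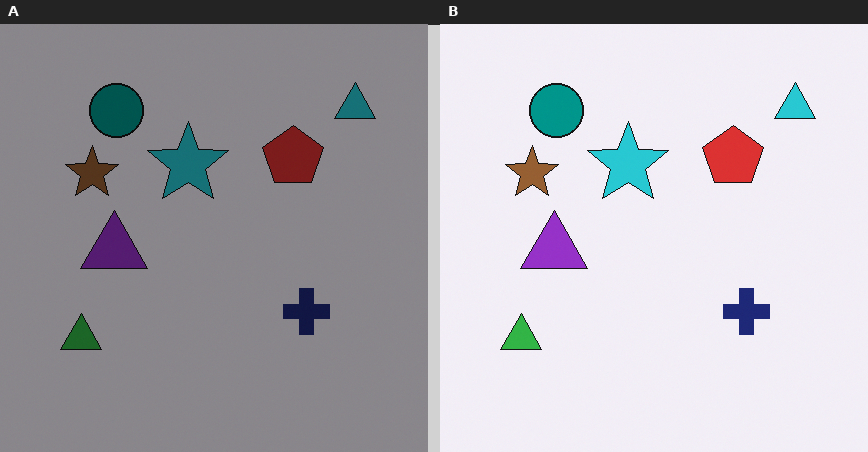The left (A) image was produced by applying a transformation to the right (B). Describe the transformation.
The transformation is: substantially darkened.

Every pixel — background and shapes alike — is uniformly darkened.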